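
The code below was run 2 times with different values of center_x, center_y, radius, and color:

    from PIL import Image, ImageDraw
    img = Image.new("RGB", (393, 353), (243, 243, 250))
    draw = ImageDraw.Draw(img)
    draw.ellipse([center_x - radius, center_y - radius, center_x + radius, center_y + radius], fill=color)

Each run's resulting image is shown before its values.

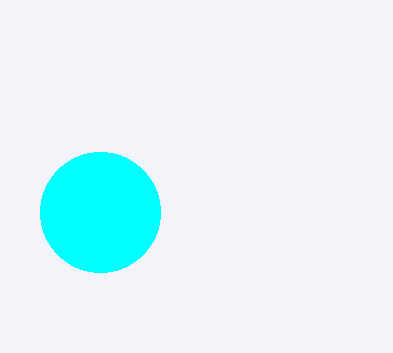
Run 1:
center_x = 100
center_y = 212
radius = 60
color = 'cyan'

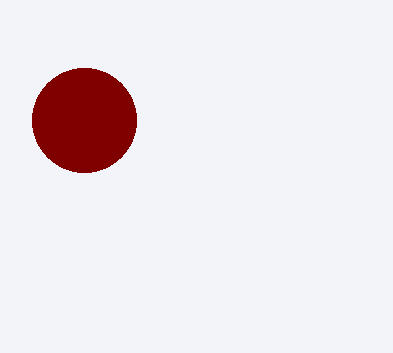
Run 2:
center_x = 84, center_y = 120, radius = 52, color = 'maroon'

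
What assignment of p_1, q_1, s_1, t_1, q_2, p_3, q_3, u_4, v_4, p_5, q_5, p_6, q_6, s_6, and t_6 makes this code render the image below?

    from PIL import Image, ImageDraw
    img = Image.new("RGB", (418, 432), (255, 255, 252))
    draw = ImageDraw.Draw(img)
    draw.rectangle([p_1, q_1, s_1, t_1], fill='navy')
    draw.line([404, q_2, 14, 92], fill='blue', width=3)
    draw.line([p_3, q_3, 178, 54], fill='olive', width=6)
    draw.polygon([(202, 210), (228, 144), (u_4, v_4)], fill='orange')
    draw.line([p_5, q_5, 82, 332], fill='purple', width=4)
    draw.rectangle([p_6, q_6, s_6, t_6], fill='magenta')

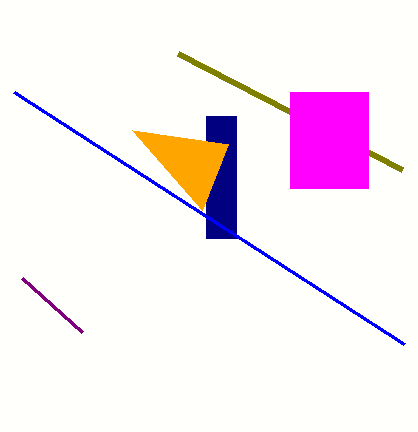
p_1 = 206
q_1 = 116
s_1 = 236
t_1 = 238
q_2 = 344
p_3 = 402
q_3 = 170
u_4 = 132
v_4 = 130
p_5 = 22
q_5 = 278
p_6 = 290
q_6 = 92
s_6 = 368
t_6 = 188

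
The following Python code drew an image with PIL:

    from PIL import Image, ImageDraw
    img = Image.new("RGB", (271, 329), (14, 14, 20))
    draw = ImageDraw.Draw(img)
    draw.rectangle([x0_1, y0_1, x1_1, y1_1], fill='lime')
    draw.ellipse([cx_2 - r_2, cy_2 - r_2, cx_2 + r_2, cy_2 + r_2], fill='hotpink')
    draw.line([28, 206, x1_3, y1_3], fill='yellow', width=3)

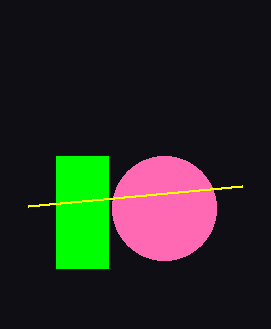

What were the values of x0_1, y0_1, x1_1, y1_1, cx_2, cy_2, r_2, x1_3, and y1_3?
x0_1 = 56; y0_1 = 156; x1_1 = 108; y1_1 = 268; cx_2 = 164; cy_2 = 208; r_2 = 52; x1_3 = 242; y1_3 = 186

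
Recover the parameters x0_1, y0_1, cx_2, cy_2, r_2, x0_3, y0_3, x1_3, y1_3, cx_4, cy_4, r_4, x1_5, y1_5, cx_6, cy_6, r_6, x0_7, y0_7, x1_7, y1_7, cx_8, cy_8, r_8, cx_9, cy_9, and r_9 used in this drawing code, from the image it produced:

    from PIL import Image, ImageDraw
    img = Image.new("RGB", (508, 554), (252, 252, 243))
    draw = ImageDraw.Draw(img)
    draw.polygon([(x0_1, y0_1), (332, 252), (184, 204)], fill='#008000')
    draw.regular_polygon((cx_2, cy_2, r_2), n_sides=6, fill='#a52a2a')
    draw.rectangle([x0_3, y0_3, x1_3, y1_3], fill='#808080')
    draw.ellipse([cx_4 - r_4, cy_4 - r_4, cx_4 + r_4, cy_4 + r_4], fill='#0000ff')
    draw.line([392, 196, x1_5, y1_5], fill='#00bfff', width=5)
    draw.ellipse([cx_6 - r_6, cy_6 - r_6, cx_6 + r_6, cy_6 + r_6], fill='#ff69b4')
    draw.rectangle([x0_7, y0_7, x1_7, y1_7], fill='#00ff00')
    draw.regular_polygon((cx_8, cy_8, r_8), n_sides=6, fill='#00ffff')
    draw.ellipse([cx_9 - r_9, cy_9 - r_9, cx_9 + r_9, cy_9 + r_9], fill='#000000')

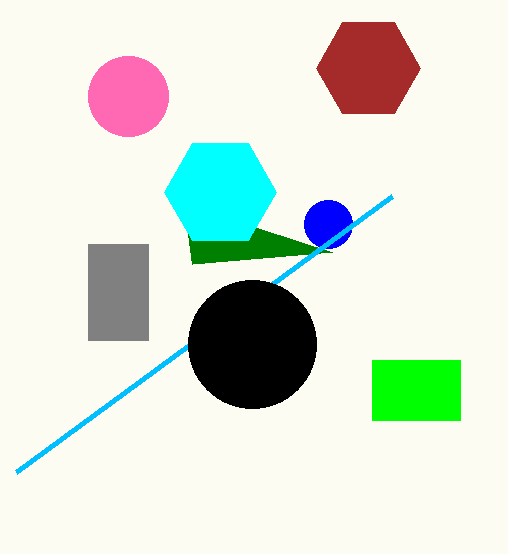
x0_1 = 192, y0_1 = 264, cx_2 = 368, cy_2 = 68, r_2 = 52, x0_3 = 88, y0_3 = 244, x1_3 = 148, y1_3 = 340, cx_4 = 328, cy_4 = 224, r_4 = 24, x1_5 = 16, y1_5 = 472, cx_6 = 128, cy_6 = 96, r_6 = 40, x0_7 = 372, y0_7 = 360, x1_7 = 460, y1_7 = 420, cx_8 = 220, cy_8 = 192, r_8 = 56, cx_9 = 252, cy_9 = 344, r_9 = 64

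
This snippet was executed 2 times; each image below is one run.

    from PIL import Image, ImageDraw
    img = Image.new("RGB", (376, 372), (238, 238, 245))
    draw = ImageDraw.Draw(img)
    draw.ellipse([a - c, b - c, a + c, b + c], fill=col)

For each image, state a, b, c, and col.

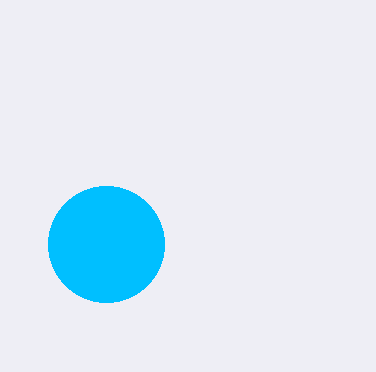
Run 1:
a = 106
b = 244
c = 58
col = 'deepskyblue'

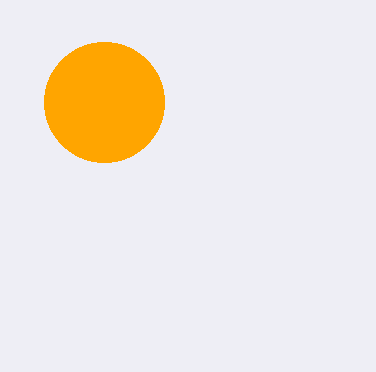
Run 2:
a = 104; b = 102; c = 60; col = 'orange'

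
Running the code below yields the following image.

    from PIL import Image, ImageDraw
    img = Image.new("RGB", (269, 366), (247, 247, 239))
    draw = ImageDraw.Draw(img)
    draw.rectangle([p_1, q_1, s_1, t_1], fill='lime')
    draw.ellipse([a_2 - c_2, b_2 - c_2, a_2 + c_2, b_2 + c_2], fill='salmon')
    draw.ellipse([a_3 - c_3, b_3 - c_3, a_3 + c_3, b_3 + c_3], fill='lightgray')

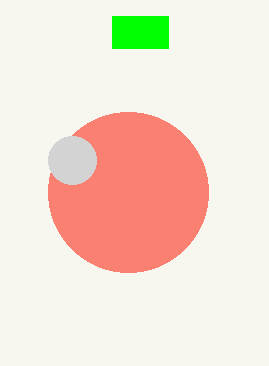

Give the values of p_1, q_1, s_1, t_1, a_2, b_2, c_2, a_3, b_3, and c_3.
p_1 = 112, q_1 = 16, s_1 = 168, t_1 = 48, a_2 = 128, b_2 = 192, c_2 = 80, a_3 = 72, b_3 = 160, c_3 = 24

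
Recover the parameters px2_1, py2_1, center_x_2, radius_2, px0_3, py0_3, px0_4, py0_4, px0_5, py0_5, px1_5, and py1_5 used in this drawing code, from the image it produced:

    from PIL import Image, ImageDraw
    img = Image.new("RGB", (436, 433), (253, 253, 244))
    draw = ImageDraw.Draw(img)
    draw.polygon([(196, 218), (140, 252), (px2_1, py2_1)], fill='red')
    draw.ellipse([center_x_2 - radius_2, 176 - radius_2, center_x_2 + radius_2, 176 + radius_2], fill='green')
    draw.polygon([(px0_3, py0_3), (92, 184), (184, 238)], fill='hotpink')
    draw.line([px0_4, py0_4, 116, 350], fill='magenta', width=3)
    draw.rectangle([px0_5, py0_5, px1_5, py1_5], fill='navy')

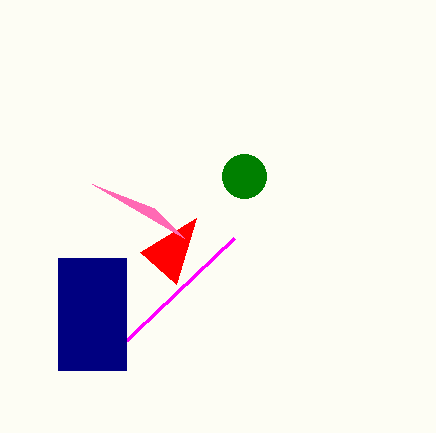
px2_1 = 176; py2_1 = 284; center_x_2 = 244; radius_2 = 22; px0_3 = 154; py0_3 = 208; px0_4 = 234; py0_4 = 238; px0_5 = 58; py0_5 = 258; px1_5 = 126; py1_5 = 370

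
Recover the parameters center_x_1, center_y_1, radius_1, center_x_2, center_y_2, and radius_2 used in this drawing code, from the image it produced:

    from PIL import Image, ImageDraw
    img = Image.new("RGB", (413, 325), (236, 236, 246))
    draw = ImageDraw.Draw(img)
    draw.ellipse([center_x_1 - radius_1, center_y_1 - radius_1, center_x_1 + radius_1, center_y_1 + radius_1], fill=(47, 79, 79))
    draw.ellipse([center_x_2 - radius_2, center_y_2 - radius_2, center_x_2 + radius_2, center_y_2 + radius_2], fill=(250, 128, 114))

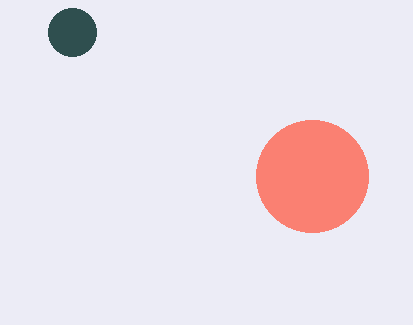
center_x_1 = 72
center_y_1 = 32
radius_1 = 24
center_x_2 = 312
center_y_2 = 176
radius_2 = 56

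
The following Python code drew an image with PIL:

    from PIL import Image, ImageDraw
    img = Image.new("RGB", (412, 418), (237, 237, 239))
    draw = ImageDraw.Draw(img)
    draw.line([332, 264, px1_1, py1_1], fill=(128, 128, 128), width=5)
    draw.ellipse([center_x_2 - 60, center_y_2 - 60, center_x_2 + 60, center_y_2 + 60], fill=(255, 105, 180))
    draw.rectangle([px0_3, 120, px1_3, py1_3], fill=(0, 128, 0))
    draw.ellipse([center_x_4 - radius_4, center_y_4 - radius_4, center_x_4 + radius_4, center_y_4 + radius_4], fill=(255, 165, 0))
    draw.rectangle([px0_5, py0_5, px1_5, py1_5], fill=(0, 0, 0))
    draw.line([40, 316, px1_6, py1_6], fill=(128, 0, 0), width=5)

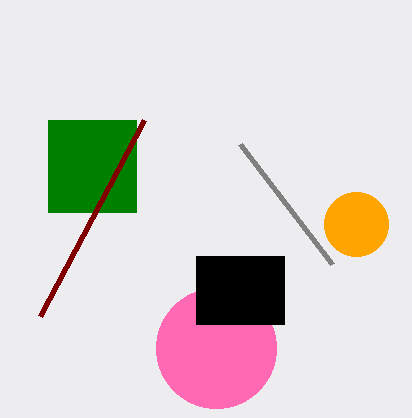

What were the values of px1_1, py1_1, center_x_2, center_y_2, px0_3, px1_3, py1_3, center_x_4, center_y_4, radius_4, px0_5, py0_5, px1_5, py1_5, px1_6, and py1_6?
px1_1 = 240, py1_1 = 144, center_x_2 = 216, center_y_2 = 348, px0_3 = 48, px1_3 = 136, py1_3 = 212, center_x_4 = 356, center_y_4 = 224, radius_4 = 32, px0_5 = 196, py0_5 = 256, px1_5 = 284, py1_5 = 324, px1_6 = 144, py1_6 = 120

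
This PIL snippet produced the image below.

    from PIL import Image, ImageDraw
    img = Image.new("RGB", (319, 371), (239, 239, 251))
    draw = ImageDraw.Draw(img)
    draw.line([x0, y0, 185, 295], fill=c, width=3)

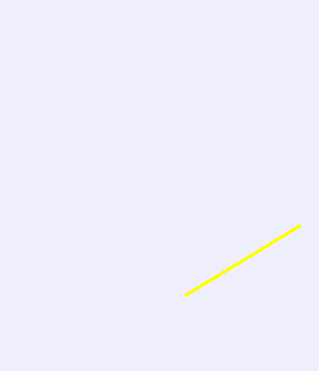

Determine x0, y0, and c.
x0 = 300; y0 = 225; c = 'yellow'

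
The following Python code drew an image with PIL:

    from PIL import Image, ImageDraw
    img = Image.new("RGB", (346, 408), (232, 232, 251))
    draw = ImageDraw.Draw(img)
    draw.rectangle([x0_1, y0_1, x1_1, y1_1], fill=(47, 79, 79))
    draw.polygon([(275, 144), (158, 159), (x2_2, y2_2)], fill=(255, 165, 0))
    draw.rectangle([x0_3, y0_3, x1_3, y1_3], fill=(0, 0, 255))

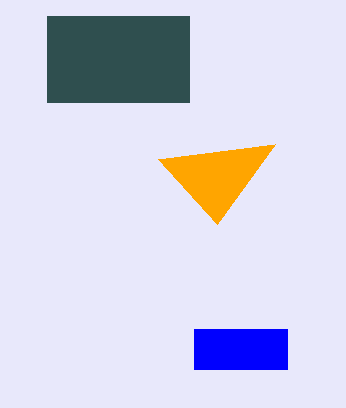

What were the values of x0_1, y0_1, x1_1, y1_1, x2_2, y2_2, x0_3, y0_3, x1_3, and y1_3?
x0_1 = 47, y0_1 = 16, x1_1 = 189, y1_1 = 102, x2_2 = 217, y2_2 = 224, x0_3 = 194, y0_3 = 329, x1_3 = 287, y1_3 = 369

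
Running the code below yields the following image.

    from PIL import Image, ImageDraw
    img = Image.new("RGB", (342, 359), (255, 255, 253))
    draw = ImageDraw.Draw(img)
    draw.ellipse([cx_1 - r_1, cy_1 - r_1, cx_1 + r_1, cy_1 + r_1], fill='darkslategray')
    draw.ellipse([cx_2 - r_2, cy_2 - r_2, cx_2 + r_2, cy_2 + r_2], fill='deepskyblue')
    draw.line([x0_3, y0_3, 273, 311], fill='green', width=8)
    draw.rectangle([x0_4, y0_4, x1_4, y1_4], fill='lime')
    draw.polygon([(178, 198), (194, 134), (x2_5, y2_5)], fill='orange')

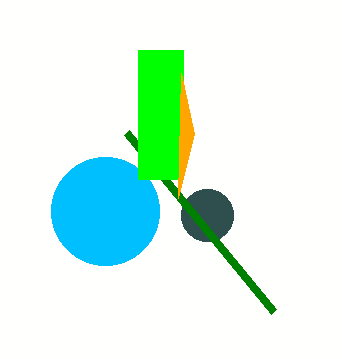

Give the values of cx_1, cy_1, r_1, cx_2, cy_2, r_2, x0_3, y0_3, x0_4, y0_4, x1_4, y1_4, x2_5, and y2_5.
cx_1 = 207, cy_1 = 215, r_1 = 26, cx_2 = 105, cy_2 = 211, r_2 = 54, x0_3 = 126, y0_3 = 132, x0_4 = 138, y0_4 = 50, x1_4 = 183, y1_4 = 179, x2_5 = 181, y2_5 = 73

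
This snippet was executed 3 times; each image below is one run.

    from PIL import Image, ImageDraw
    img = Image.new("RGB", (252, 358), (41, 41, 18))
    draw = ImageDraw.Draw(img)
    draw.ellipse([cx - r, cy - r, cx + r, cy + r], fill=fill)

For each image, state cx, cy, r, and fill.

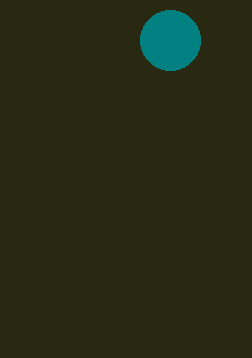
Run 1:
cx = 170; cy = 40; r = 30; fill = 'teal'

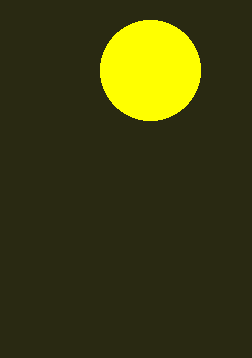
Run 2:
cx = 150; cy = 70; r = 50; fill = 'yellow'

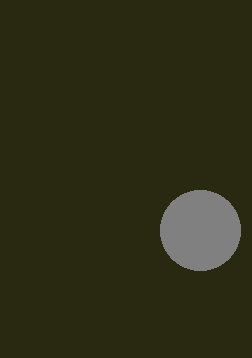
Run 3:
cx = 200
cy = 230
r = 40
fill = 'gray'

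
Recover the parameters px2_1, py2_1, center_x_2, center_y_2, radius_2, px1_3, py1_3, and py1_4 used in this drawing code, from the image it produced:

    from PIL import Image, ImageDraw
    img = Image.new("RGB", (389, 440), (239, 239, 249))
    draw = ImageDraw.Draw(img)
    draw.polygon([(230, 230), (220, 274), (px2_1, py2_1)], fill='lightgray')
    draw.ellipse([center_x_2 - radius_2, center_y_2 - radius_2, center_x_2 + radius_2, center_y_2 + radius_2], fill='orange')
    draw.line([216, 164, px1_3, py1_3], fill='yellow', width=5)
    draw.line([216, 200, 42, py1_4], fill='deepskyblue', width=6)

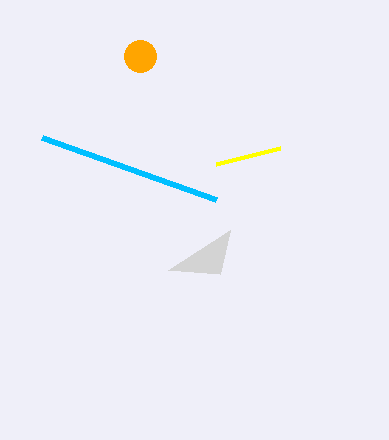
px2_1 = 168; py2_1 = 270; center_x_2 = 140; center_y_2 = 56; radius_2 = 16; px1_3 = 280; py1_3 = 148; py1_4 = 138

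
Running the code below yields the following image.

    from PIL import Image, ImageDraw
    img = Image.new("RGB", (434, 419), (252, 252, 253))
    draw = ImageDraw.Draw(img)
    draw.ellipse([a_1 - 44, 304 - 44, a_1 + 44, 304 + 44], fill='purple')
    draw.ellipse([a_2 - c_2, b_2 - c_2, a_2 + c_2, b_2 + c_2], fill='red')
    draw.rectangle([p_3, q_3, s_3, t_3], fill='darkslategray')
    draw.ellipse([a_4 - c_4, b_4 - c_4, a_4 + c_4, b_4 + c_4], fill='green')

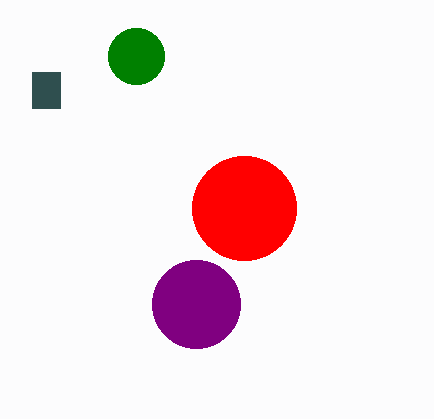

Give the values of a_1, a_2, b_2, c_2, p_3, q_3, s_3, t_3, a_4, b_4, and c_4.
a_1 = 196, a_2 = 244, b_2 = 208, c_2 = 52, p_3 = 32, q_3 = 72, s_3 = 60, t_3 = 108, a_4 = 136, b_4 = 56, c_4 = 28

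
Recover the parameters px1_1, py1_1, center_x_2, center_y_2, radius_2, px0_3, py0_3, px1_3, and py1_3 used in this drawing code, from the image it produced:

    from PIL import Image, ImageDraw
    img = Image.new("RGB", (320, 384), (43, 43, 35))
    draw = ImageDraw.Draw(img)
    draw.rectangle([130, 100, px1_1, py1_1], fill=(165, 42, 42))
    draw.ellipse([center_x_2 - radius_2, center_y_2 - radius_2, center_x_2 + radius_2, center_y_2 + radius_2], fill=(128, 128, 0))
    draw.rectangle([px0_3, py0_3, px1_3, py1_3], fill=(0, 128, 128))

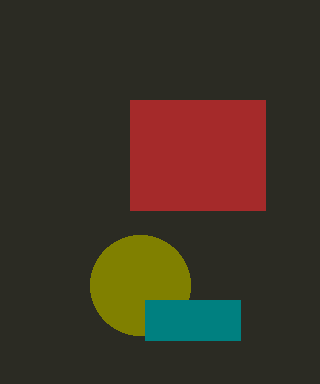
px1_1 = 265, py1_1 = 210, center_x_2 = 140, center_y_2 = 285, radius_2 = 50, px0_3 = 145, py0_3 = 300, px1_3 = 240, py1_3 = 340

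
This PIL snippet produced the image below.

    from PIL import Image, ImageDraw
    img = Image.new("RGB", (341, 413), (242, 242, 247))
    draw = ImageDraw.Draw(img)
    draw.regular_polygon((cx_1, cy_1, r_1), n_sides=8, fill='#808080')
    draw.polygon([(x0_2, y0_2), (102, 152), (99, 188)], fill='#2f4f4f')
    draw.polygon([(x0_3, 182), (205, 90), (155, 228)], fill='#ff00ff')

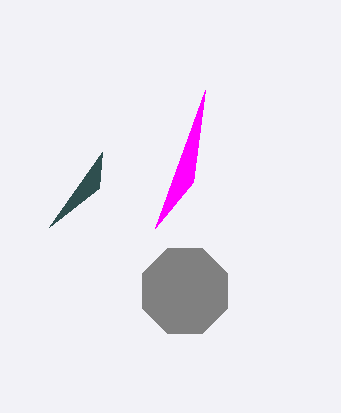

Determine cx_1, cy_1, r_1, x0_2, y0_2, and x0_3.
cx_1 = 185; cy_1 = 291; r_1 = 46; x0_2 = 49; y0_2 = 227; x0_3 = 193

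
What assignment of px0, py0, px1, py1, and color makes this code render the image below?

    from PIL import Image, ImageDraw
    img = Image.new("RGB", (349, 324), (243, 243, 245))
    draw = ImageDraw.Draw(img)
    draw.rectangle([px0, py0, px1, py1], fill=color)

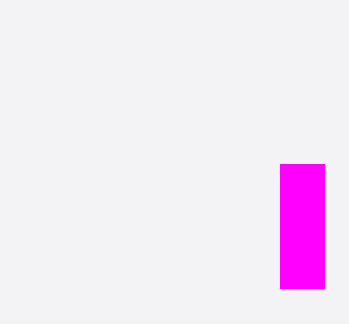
px0 = 280; py0 = 164; px1 = 324; py1 = 288; color = 'magenta'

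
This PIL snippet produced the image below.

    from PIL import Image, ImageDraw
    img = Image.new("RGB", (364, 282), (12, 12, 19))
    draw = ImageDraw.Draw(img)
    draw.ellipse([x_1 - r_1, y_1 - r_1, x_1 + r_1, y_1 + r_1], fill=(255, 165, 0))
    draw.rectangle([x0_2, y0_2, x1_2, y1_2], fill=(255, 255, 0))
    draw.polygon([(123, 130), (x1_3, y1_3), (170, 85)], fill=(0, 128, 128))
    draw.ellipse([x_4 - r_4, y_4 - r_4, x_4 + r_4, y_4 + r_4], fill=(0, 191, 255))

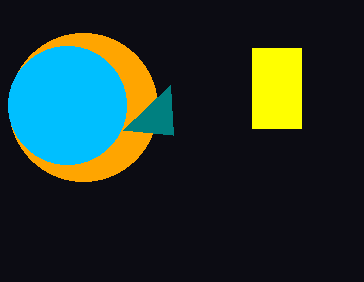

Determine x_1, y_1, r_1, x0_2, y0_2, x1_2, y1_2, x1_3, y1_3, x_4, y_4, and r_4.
x_1 = 83; y_1 = 107; r_1 = 74; x0_2 = 252; y0_2 = 48; x1_2 = 301; y1_2 = 128; x1_3 = 173; y1_3 = 135; x_4 = 67; y_4 = 105; r_4 = 59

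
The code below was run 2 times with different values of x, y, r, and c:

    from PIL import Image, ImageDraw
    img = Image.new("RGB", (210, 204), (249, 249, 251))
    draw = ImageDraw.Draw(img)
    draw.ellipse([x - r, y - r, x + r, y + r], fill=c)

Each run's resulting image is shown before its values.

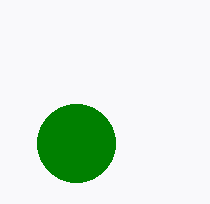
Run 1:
x = 76; y = 143; r = 39; c = 'green'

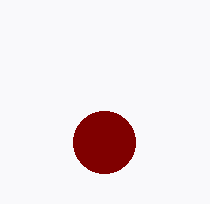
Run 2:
x = 104, y = 142, r = 31, c = 'maroon'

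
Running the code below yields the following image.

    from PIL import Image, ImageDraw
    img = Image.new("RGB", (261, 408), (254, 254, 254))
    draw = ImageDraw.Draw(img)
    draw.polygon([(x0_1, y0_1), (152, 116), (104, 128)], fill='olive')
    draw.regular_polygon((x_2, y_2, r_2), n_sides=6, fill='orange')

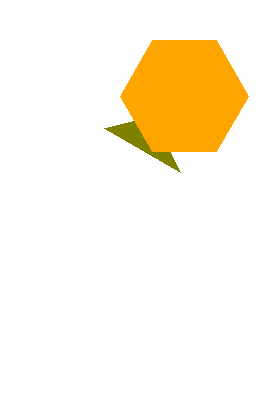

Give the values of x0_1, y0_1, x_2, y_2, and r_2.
x0_1 = 180
y0_1 = 172
x_2 = 184
y_2 = 96
r_2 = 64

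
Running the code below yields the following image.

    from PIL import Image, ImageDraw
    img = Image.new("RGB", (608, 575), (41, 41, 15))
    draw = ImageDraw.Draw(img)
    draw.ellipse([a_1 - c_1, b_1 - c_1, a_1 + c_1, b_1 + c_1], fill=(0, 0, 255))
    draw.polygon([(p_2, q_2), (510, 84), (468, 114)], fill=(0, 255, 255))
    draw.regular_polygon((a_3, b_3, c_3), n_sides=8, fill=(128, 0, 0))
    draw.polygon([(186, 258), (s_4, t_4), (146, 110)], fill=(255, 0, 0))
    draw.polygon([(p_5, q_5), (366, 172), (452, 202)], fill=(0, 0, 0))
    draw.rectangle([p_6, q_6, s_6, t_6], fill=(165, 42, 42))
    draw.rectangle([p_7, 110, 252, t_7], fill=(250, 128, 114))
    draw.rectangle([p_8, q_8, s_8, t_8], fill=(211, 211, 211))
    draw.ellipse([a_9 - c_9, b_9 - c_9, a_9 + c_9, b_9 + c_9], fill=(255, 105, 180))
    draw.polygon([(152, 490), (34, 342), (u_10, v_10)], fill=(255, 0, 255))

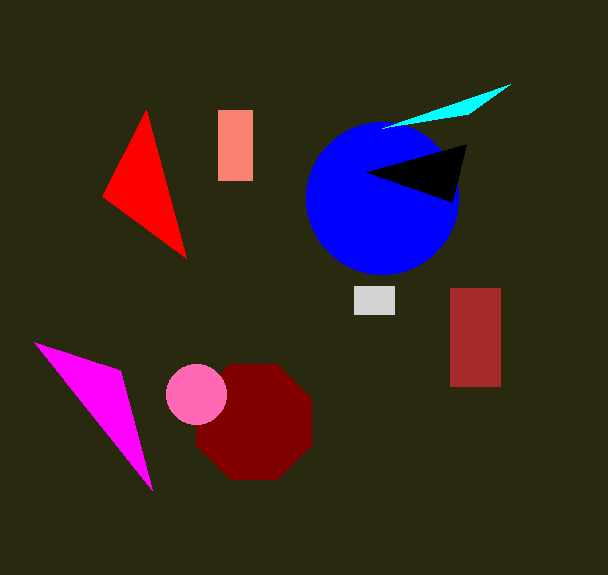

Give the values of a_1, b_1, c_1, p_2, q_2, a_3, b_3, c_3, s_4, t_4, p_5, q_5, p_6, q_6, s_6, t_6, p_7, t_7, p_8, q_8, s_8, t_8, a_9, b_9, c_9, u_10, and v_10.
a_1 = 382
b_1 = 198
c_1 = 76
p_2 = 382
q_2 = 128
a_3 = 254
b_3 = 422
c_3 = 62
s_4 = 102
t_4 = 196
p_5 = 466
q_5 = 144
p_6 = 450
q_6 = 288
s_6 = 500
t_6 = 386
p_7 = 218
t_7 = 180
p_8 = 354
q_8 = 286
s_8 = 394
t_8 = 314
a_9 = 196
b_9 = 394
c_9 = 30
u_10 = 120
v_10 = 370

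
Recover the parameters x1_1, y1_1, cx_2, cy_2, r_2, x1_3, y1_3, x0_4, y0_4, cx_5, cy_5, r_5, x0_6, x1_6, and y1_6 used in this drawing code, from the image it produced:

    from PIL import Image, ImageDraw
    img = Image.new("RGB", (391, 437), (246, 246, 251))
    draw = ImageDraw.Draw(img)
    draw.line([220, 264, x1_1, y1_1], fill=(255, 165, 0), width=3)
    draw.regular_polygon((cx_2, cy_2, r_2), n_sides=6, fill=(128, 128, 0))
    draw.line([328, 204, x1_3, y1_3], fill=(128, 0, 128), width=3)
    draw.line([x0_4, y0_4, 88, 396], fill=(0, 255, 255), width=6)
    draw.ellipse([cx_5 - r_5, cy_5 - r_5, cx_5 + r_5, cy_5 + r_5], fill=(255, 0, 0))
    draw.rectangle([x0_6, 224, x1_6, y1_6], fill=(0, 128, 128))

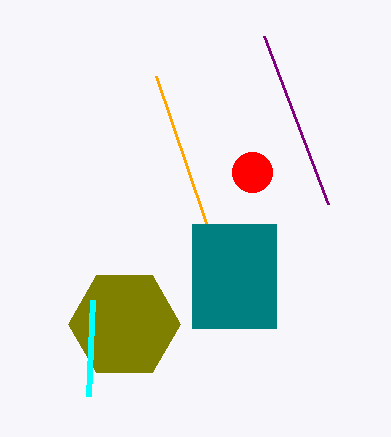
x1_1 = 156
y1_1 = 76
cx_2 = 124
cy_2 = 324
r_2 = 56
x1_3 = 264
y1_3 = 36
x0_4 = 92
y0_4 = 300
cx_5 = 252
cy_5 = 172
r_5 = 20
x0_6 = 192
x1_6 = 276
y1_6 = 328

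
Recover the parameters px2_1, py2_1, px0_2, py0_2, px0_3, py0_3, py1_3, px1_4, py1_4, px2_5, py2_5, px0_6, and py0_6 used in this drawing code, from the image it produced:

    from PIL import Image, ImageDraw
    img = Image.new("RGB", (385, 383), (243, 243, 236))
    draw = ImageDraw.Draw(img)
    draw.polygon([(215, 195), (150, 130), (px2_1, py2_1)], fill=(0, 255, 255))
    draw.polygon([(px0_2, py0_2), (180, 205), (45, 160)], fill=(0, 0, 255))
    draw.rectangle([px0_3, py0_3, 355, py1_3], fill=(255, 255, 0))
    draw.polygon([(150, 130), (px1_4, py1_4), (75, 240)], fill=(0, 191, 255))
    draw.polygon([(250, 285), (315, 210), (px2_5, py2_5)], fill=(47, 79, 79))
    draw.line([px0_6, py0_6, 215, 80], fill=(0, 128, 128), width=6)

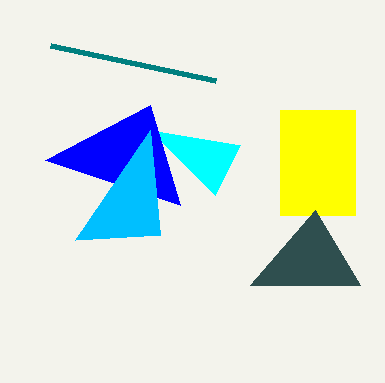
px2_1 = 240, py2_1 = 145, px0_2 = 150, py0_2 = 105, px0_3 = 280, py0_3 = 110, py1_3 = 215, px1_4 = 160, py1_4 = 235, px2_5 = 360, py2_5 = 285, px0_6 = 50, py0_6 = 45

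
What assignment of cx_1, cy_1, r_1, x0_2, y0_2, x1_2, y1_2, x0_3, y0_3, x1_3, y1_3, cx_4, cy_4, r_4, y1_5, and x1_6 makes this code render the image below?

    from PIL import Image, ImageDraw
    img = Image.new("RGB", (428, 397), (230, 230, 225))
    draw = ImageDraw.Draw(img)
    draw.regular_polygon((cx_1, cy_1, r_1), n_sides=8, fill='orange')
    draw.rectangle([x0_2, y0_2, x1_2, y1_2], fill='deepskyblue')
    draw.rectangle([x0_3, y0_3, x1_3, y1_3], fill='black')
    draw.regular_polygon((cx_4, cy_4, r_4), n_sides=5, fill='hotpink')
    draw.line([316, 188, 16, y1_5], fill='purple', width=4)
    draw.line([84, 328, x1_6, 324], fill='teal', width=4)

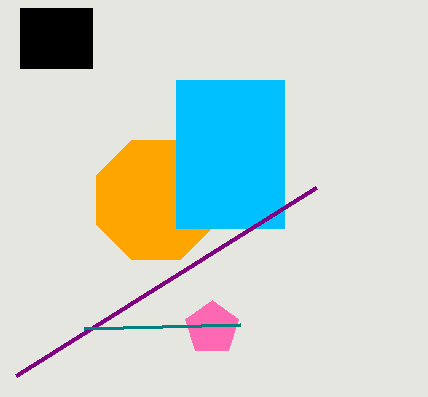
cx_1 = 156
cy_1 = 200
r_1 = 64
x0_2 = 176
y0_2 = 80
x1_2 = 284
y1_2 = 228
x0_3 = 20
y0_3 = 8
x1_3 = 92
y1_3 = 68
cx_4 = 212
cy_4 = 328
r_4 = 28
y1_5 = 376
x1_6 = 240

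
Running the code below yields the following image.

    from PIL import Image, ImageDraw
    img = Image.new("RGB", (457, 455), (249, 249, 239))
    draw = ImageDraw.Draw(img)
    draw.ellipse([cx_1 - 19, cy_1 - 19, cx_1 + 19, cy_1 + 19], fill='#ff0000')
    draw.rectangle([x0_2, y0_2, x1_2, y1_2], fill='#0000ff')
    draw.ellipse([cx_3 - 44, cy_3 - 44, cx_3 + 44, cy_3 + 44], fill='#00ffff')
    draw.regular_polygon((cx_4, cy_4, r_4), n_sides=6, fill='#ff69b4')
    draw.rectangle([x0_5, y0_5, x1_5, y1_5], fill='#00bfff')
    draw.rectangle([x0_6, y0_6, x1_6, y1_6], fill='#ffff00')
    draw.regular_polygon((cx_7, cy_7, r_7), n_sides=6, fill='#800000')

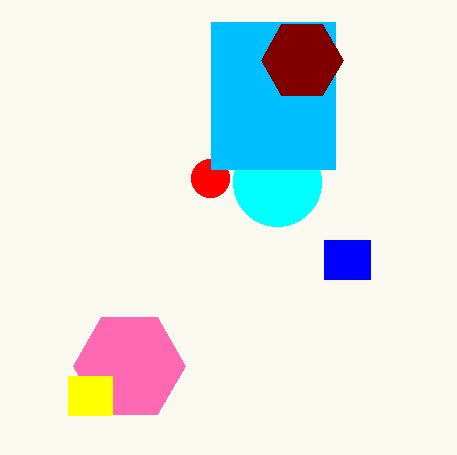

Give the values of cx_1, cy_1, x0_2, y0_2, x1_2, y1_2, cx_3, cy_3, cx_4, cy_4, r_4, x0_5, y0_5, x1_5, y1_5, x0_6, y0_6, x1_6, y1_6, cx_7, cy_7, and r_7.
cx_1 = 210; cy_1 = 178; x0_2 = 324; y0_2 = 240; x1_2 = 370; y1_2 = 279; cx_3 = 277; cy_3 = 182; cx_4 = 129; cy_4 = 366; r_4 = 56; x0_5 = 211; y0_5 = 22; x1_5 = 335; y1_5 = 169; x0_6 = 68; y0_6 = 376; x1_6 = 112; y1_6 = 415; cx_7 = 302; cy_7 = 60; r_7 = 41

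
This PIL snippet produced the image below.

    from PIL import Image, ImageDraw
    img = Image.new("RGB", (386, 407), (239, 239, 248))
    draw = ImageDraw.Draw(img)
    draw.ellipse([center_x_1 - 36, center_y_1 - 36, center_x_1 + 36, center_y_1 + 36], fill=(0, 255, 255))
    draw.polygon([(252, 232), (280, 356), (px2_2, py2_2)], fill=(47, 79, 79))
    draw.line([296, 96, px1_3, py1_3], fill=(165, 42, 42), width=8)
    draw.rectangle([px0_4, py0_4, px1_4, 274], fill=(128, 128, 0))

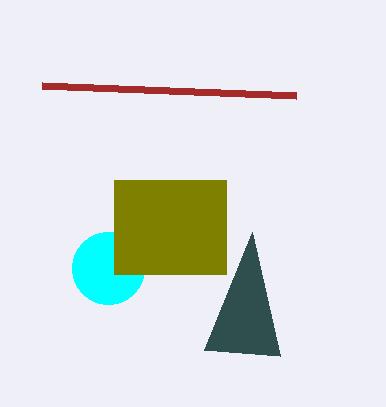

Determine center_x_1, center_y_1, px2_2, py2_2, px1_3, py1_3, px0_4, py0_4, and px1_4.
center_x_1 = 108
center_y_1 = 268
px2_2 = 204
py2_2 = 350
px1_3 = 42
py1_3 = 86
px0_4 = 114
py0_4 = 180
px1_4 = 226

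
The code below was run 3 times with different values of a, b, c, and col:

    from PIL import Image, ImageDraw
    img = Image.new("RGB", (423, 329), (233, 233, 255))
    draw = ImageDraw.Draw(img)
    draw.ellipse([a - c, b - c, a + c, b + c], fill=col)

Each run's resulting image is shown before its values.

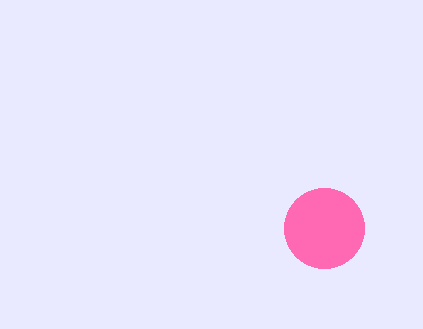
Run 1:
a = 324, b = 228, c = 40, col = 'hotpink'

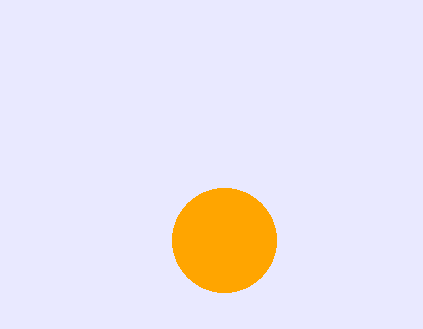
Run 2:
a = 224
b = 240
c = 52
col = 'orange'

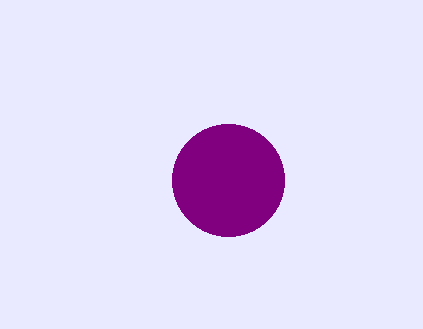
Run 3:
a = 228, b = 180, c = 56, col = 'purple'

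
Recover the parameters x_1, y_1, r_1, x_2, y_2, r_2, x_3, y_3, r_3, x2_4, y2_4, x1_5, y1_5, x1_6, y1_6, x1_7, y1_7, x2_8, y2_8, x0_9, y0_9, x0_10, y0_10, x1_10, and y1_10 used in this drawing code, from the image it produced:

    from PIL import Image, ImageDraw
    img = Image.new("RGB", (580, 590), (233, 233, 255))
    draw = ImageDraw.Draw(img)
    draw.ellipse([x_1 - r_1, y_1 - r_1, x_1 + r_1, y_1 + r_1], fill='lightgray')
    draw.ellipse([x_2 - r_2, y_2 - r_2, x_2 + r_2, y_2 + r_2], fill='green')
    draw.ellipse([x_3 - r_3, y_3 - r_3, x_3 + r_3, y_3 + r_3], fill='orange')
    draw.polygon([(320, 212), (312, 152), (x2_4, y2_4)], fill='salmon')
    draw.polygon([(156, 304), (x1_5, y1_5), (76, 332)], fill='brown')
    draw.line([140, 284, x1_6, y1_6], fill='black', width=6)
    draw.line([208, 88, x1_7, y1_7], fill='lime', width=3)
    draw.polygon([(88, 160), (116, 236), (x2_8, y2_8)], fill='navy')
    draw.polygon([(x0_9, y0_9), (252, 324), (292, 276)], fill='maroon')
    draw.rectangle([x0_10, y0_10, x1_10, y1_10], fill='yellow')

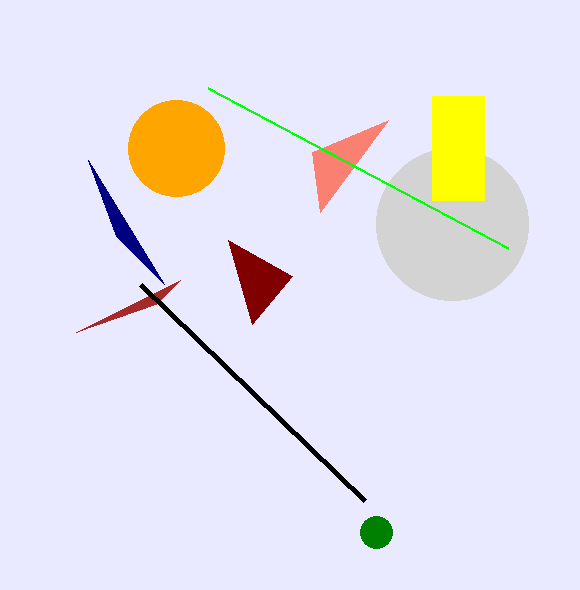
x_1 = 452
y_1 = 224
r_1 = 76
x_2 = 376
y_2 = 532
r_2 = 16
x_3 = 176
y_3 = 148
r_3 = 48
x2_4 = 388
y2_4 = 120
x1_5 = 180
y1_5 = 280
x1_6 = 364
y1_6 = 500
x1_7 = 508
y1_7 = 248
x2_8 = 164
y2_8 = 284
x0_9 = 228
y0_9 = 240
x0_10 = 432
y0_10 = 96
x1_10 = 484
y1_10 = 200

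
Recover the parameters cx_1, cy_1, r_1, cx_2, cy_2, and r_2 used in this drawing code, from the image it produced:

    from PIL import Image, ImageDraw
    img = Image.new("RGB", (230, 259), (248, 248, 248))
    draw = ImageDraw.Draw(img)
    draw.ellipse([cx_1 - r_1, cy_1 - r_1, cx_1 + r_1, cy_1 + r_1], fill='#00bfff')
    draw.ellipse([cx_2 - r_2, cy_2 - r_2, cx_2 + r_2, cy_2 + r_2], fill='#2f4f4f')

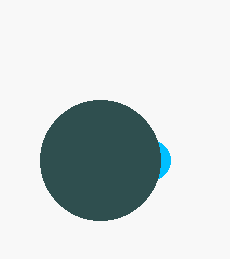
cx_1 = 150; cy_1 = 160; r_1 = 20; cx_2 = 100; cy_2 = 160; r_2 = 60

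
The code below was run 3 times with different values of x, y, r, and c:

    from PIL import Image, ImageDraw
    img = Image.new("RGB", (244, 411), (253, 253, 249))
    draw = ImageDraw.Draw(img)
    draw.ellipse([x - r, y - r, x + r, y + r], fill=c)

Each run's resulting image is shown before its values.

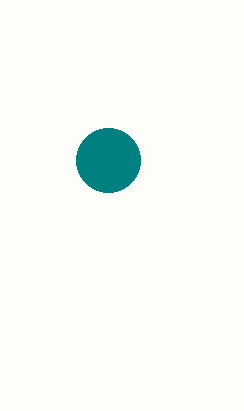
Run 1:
x = 108
y = 160
r = 32
c = 'teal'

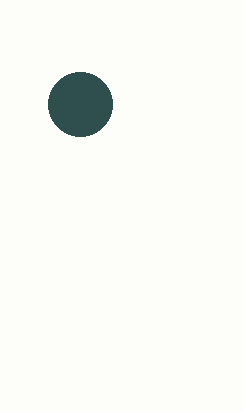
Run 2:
x = 80, y = 104, r = 32, c = 'darkslategray'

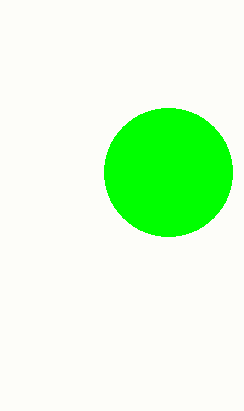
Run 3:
x = 168, y = 172, r = 64, c = 'lime'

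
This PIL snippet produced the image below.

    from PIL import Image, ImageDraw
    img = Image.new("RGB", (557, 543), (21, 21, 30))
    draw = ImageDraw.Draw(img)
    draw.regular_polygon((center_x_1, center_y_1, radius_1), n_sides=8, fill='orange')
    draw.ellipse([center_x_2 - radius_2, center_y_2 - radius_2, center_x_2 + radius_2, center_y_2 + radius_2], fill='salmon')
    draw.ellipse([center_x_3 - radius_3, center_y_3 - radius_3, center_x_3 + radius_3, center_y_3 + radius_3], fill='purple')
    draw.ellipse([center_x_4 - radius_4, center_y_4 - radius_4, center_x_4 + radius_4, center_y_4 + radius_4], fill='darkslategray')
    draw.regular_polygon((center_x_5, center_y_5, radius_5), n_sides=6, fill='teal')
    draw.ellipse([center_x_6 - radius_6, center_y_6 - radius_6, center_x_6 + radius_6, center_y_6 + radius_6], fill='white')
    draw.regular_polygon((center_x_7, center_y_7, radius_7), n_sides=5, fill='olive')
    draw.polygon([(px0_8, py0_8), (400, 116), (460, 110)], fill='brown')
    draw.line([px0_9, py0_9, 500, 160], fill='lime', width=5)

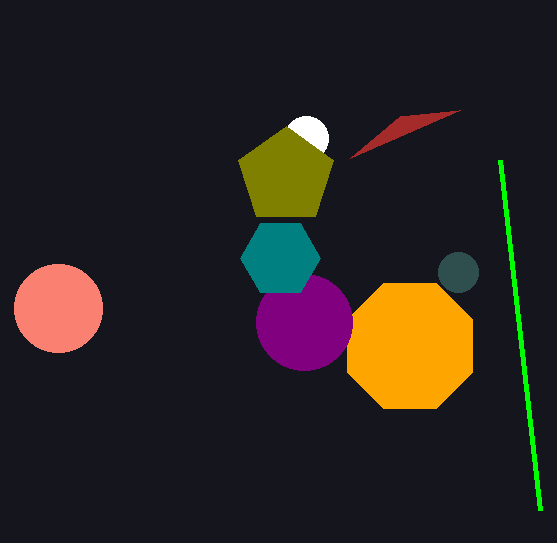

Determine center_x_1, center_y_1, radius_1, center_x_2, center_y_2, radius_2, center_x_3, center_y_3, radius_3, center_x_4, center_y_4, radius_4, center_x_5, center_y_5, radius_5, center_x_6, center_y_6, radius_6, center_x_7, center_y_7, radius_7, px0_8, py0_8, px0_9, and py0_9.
center_x_1 = 410, center_y_1 = 346, radius_1 = 68, center_x_2 = 58, center_y_2 = 308, radius_2 = 44, center_x_3 = 304, center_y_3 = 322, radius_3 = 48, center_x_4 = 458, center_y_4 = 272, radius_4 = 20, center_x_5 = 280, center_y_5 = 258, radius_5 = 40, center_x_6 = 306, center_y_6 = 138, radius_6 = 22, center_x_7 = 286, center_y_7 = 176, radius_7 = 50, px0_8 = 350, py0_8 = 158, px0_9 = 540, py0_9 = 510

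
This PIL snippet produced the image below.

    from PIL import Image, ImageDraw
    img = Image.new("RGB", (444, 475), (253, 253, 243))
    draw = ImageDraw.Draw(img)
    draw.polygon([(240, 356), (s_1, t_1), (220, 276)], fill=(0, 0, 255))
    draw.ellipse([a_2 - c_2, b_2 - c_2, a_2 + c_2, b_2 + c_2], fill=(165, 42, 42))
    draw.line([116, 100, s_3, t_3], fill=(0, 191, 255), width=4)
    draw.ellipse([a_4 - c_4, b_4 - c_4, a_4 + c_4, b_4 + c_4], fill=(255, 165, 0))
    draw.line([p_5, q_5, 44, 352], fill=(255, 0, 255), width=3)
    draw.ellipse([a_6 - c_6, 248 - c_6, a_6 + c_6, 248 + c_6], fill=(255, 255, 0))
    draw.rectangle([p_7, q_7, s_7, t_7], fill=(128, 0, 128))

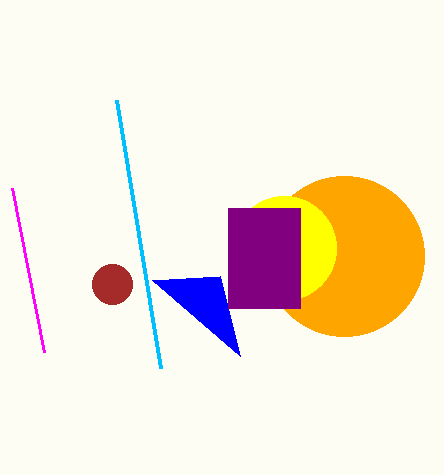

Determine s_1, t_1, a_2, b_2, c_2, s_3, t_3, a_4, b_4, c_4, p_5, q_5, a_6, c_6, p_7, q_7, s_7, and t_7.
s_1 = 152, t_1 = 280, a_2 = 112, b_2 = 284, c_2 = 20, s_3 = 160, t_3 = 368, a_4 = 344, b_4 = 256, c_4 = 80, p_5 = 12, q_5 = 188, a_6 = 284, c_6 = 52, p_7 = 228, q_7 = 208, s_7 = 300, t_7 = 308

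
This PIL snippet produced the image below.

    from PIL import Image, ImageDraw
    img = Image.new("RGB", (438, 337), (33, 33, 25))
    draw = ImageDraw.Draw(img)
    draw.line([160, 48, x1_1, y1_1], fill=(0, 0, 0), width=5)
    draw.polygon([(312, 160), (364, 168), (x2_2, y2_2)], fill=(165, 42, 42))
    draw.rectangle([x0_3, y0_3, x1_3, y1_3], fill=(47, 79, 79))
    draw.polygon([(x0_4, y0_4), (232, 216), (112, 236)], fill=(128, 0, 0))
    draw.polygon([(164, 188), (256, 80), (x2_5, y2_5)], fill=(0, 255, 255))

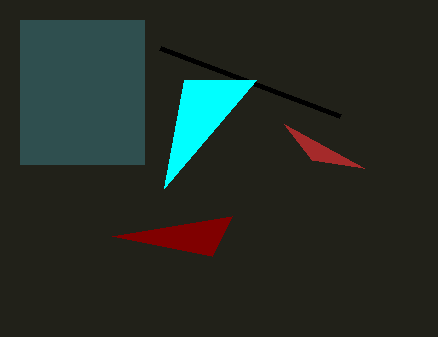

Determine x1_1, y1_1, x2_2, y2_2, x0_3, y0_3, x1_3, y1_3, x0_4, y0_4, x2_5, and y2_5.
x1_1 = 340; y1_1 = 116; x2_2 = 284; y2_2 = 124; x0_3 = 20; y0_3 = 20; x1_3 = 144; y1_3 = 164; x0_4 = 212; y0_4 = 256; x2_5 = 184; y2_5 = 80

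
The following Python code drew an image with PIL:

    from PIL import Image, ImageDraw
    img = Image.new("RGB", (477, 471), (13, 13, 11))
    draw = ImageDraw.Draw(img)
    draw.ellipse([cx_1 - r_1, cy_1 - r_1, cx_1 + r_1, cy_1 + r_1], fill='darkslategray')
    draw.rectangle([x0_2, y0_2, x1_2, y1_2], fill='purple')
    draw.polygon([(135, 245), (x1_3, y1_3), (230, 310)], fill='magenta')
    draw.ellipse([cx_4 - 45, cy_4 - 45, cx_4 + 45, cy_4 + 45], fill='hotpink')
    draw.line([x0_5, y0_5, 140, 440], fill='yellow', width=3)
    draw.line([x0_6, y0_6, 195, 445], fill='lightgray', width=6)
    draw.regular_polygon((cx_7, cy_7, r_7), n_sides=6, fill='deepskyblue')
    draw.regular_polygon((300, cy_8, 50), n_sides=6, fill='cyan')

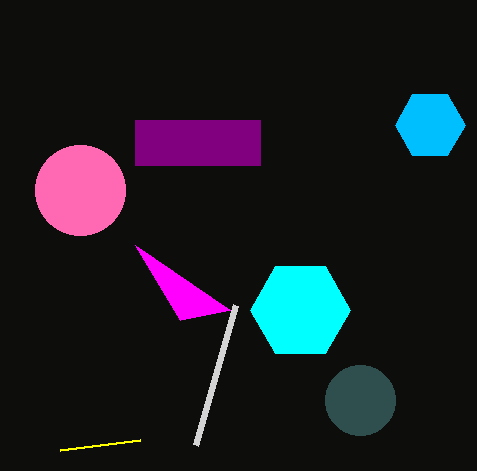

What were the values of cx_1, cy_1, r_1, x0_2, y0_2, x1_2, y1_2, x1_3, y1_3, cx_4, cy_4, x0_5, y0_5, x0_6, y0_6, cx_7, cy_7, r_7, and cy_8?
cx_1 = 360; cy_1 = 400; r_1 = 35; x0_2 = 135; y0_2 = 120; x1_2 = 260; y1_2 = 165; x1_3 = 180; y1_3 = 320; cx_4 = 80; cy_4 = 190; x0_5 = 60; y0_5 = 450; x0_6 = 235; y0_6 = 305; cx_7 = 430; cy_7 = 125; r_7 = 35; cy_8 = 310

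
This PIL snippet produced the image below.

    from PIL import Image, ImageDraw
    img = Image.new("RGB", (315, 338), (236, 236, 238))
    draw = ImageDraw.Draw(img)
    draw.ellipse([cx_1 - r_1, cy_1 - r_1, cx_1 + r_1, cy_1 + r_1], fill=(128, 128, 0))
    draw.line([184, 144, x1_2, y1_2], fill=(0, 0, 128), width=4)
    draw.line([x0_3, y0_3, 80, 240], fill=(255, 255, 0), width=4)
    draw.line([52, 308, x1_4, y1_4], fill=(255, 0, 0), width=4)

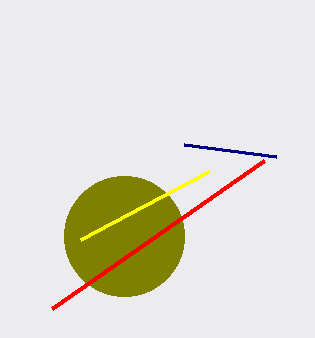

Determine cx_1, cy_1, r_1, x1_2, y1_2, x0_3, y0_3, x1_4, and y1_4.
cx_1 = 124; cy_1 = 236; r_1 = 60; x1_2 = 276; y1_2 = 156; x0_3 = 208; y0_3 = 172; x1_4 = 264; y1_4 = 160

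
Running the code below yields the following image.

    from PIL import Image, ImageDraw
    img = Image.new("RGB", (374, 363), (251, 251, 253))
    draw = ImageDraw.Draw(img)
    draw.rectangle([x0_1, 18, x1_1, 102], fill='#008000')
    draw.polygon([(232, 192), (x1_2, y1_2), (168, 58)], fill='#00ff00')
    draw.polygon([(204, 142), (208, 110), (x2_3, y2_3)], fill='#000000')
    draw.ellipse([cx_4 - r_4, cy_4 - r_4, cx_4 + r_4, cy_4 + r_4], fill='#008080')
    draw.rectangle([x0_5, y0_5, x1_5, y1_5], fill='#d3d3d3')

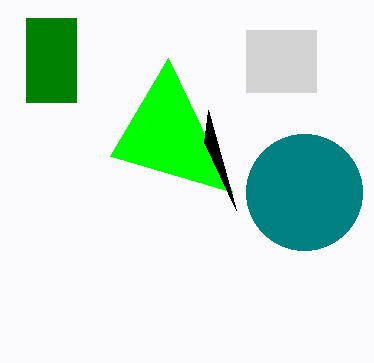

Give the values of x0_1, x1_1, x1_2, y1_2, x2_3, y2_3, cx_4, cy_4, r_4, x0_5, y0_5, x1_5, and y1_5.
x0_1 = 26
x1_1 = 76
x1_2 = 110
y1_2 = 156
x2_3 = 236
y2_3 = 210
cx_4 = 304
cy_4 = 192
r_4 = 58
x0_5 = 246
y0_5 = 30
x1_5 = 316
y1_5 = 92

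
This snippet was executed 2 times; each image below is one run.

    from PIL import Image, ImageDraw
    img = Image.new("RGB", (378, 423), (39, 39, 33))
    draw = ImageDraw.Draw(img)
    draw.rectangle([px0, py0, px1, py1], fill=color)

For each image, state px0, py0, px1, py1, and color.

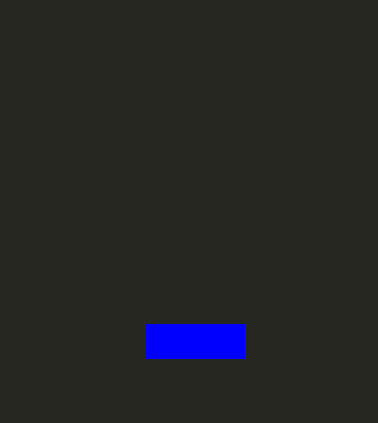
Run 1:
px0 = 146; py0 = 324; px1 = 244; py1 = 358; color = 'blue'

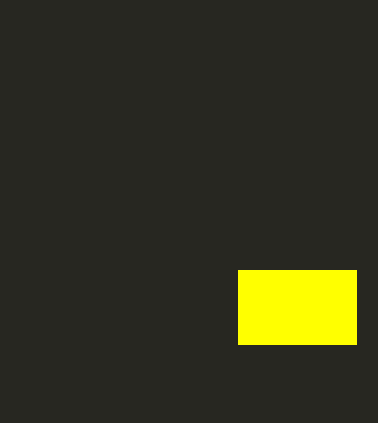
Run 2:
px0 = 238, py0 = 270, px1 = 356, py1 = 344, color = 'yellow'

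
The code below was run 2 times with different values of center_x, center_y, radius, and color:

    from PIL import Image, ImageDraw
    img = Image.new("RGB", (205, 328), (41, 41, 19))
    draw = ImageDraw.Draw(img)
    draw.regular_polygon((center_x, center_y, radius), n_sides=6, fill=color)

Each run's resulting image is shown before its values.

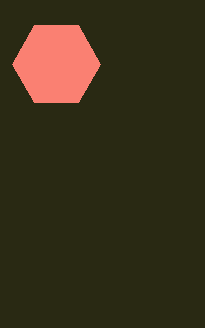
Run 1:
center_x = 56; center_y = 64; radius = 44; color = 'salmon'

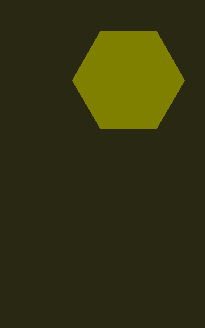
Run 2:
center_x = 128
center_y = 80
radius = 56
color = 'olive'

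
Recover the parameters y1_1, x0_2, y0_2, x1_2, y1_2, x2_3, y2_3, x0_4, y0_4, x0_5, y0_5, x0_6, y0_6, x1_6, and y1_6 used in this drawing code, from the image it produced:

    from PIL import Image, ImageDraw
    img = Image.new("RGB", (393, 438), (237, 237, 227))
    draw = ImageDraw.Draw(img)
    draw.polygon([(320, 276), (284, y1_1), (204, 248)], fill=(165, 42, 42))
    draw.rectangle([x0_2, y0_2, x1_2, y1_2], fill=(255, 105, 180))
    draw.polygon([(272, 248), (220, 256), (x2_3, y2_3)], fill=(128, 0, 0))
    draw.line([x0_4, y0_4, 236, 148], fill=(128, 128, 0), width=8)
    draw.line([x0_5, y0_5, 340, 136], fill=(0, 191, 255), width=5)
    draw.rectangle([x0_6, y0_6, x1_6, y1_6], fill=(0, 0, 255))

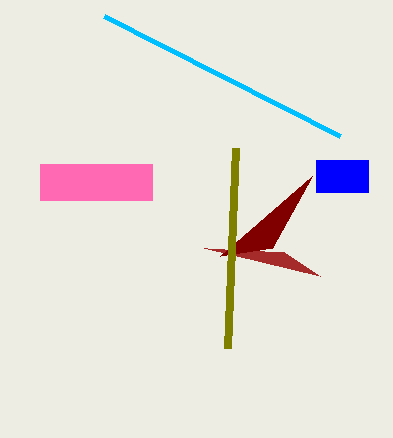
y1_1 = 252, x0_2 = 40, y0_2 = 164, x1_2 = 152, y1_2 = 200, x2_3 = 312, y2_3 = 176, x0_4 = 228, y0_4 = 348, x0_5 = 104, y0_5 = 16, x0_6 = 316, y0_6 = 160, x1_6 = 368, y1_6 = 192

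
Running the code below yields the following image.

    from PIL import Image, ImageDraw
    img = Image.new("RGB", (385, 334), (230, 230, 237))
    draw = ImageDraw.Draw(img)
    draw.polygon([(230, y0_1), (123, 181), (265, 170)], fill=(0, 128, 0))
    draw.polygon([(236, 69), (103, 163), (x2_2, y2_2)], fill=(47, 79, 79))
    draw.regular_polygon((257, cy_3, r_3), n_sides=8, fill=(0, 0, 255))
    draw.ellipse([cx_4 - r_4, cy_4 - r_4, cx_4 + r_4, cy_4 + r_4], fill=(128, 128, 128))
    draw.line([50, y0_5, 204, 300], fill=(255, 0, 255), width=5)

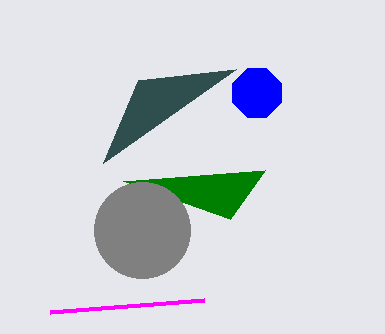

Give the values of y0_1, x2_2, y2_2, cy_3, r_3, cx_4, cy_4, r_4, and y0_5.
y0_1 = 219; x2_2 = 138; y2_2 = 80; cy_3 = 93; r_3 = 26; cx_4 = 142; cy_4 = 230; r_4 = 48; y0_5 = 312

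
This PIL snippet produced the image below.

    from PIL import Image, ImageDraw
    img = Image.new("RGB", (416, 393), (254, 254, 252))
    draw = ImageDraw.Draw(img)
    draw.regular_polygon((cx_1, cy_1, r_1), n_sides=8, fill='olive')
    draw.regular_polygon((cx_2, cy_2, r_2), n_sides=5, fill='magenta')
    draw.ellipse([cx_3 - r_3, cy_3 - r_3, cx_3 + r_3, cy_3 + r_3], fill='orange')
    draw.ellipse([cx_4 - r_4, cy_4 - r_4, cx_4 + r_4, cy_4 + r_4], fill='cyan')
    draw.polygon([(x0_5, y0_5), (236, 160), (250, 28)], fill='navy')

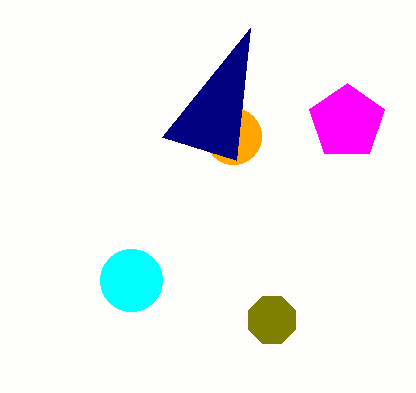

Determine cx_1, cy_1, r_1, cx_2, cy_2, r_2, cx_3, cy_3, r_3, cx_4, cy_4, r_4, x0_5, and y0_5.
cx_1 = 272
cy_1 = 320
r_1 = 25
cx_2 = 347
cy_2 = 122
r_2 = 39
cx_3 = 233
cy_3 = 136
r_3 = 28
cx_4 = 131
cy_4 = 280
r_4 = 31
x0_5 = 162
y0_5 = 137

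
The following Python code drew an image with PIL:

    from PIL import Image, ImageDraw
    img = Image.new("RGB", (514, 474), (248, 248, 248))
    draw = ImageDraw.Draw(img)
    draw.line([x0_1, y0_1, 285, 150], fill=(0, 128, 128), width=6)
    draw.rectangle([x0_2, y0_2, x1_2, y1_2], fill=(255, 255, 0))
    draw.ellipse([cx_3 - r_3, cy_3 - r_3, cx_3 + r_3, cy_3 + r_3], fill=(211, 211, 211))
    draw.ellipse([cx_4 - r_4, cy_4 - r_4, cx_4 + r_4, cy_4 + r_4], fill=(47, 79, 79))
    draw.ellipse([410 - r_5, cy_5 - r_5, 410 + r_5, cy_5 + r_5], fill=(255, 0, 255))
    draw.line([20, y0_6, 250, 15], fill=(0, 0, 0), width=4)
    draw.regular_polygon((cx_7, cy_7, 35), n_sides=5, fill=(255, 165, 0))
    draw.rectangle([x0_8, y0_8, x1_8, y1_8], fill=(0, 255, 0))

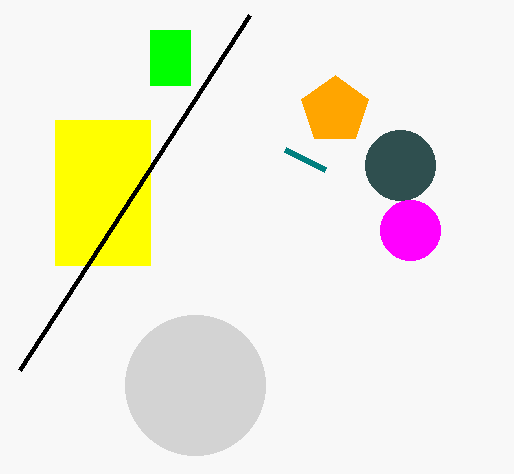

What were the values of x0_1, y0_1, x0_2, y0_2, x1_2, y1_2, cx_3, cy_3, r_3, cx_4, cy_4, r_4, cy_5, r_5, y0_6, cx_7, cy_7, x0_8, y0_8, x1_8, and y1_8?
x0_1 = 325; y0_1 = 170; x0_2 = 55; y0_2 = 120; x1_2 = 150; y1_2 = 265; cx_3 = 195; cy_3 = 385; r_3 = 70; cx_4 = 400; cy_4 = 165; r_4 = 35; cy_5 = 230; r_5 = 30; y0_6 = 370; cx_7 = 335; cy_7 = 110; x0_8 = 150; y0_8 = 30; x1_8 = 190; y1_8 = 85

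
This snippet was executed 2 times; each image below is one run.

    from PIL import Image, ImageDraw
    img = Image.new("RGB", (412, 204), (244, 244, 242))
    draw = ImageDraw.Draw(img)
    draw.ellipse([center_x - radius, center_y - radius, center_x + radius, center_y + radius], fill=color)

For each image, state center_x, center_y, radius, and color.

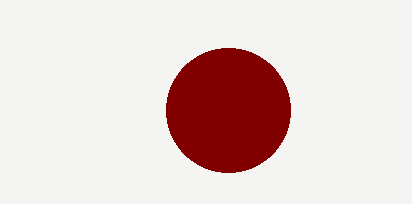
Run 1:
center_x = 228
center_y = 110
radius = 62
color = 'maroon'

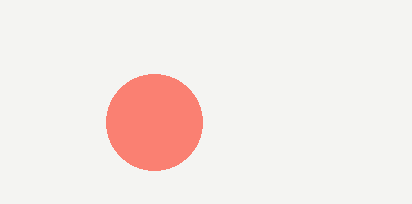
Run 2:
center_x = 154
center_y = 122
radius = 48
color = 'salmon'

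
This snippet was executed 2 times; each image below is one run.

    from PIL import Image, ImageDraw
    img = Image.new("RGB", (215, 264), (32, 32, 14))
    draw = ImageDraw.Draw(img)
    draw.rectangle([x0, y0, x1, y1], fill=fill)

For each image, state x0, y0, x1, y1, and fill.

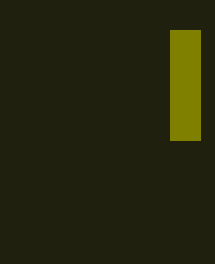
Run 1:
x0 = 170; y0 = 30; x1 = 200; y1 = 140; fill = 'olive'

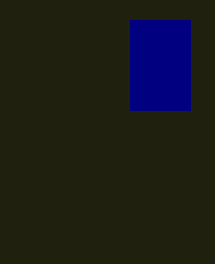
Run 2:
x0 = 130; y0 = 20; x1 = 190; y1 = 110; fill = 'navy'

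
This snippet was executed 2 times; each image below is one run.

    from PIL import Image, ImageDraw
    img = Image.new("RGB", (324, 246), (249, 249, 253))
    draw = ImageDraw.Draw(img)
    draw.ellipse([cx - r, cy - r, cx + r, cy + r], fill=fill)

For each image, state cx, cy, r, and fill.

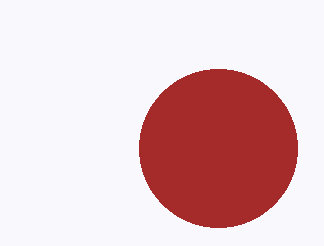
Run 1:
cx = 218; cy = 148; r = 79; fill = 'brown'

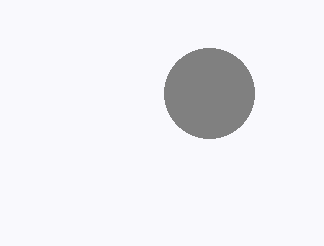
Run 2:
cx = 209
cy = 93
r = 45
fill = 'gray'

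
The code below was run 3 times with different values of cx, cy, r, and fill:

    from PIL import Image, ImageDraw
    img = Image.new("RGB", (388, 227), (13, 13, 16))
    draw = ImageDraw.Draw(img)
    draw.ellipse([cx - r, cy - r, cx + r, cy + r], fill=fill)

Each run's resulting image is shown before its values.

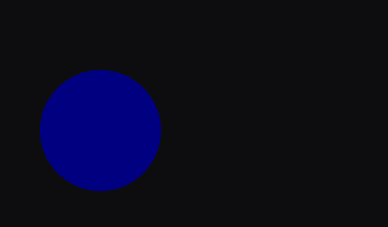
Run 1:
cx = 100, cy = 130, r = 60, fill = 'navy'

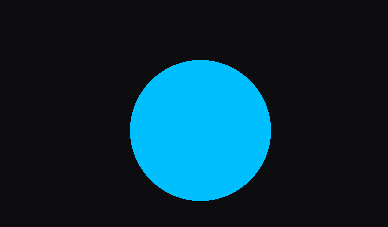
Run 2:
cx = 200
cy = 130
r = 70
fill = 'deepskyblue'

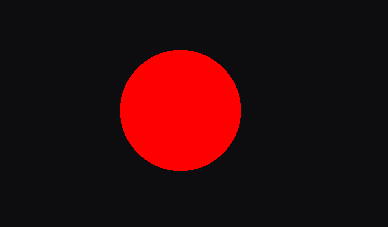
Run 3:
cx = 180
cy = 110
r = 60
fill = 'red'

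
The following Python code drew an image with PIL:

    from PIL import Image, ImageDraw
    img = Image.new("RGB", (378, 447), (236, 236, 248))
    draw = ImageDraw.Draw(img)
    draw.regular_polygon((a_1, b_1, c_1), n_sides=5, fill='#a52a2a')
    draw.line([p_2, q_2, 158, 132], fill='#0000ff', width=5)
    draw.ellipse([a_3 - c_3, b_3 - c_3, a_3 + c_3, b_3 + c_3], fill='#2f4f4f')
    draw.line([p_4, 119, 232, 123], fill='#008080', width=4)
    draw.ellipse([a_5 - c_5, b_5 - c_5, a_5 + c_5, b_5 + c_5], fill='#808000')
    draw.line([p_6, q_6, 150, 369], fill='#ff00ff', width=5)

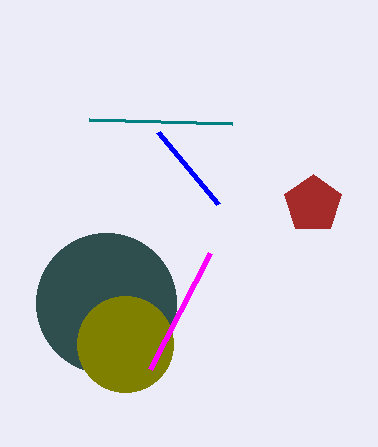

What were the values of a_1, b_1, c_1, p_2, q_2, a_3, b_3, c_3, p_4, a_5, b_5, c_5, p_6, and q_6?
a_1 = 313
b_1 = 204
c_1 = 30
p_2 = 218
q_2 = 204
a_3 = 106
b_3 = 303
c_3 = 70
p_4 = 89
a_5 = 125
b_5 = 344
c_5 = 48
p_6 = 210
q_6 = 253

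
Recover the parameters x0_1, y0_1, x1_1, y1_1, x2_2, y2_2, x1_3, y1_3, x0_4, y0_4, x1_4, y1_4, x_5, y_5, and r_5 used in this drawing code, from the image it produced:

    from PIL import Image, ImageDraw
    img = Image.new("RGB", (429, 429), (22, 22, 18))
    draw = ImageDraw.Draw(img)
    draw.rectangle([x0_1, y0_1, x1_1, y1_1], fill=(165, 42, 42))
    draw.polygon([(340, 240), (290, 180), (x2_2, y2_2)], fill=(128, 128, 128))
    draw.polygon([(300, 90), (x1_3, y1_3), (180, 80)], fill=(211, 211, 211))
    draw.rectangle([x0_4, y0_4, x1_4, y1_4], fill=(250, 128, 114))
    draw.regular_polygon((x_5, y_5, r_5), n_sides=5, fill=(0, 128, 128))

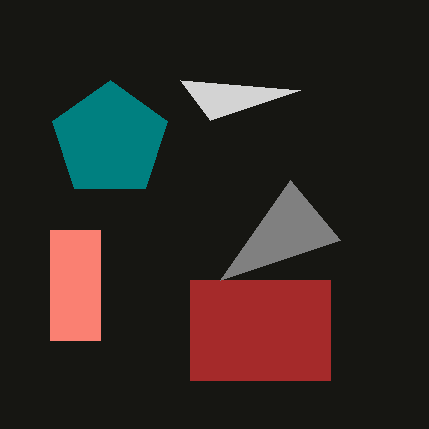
x0_1 = 190
y0_1 = 280
x1_1 = 330
y1_1 = 380
x2_2 = 220
y2_2 = 280
x1_3 = 210
y1_3 = 120
x0_4 = 50
y0_4 = 230
x1_4 = 100
y1_4 = 340
x_5 = 110
y_5 = 140
r_5 = 60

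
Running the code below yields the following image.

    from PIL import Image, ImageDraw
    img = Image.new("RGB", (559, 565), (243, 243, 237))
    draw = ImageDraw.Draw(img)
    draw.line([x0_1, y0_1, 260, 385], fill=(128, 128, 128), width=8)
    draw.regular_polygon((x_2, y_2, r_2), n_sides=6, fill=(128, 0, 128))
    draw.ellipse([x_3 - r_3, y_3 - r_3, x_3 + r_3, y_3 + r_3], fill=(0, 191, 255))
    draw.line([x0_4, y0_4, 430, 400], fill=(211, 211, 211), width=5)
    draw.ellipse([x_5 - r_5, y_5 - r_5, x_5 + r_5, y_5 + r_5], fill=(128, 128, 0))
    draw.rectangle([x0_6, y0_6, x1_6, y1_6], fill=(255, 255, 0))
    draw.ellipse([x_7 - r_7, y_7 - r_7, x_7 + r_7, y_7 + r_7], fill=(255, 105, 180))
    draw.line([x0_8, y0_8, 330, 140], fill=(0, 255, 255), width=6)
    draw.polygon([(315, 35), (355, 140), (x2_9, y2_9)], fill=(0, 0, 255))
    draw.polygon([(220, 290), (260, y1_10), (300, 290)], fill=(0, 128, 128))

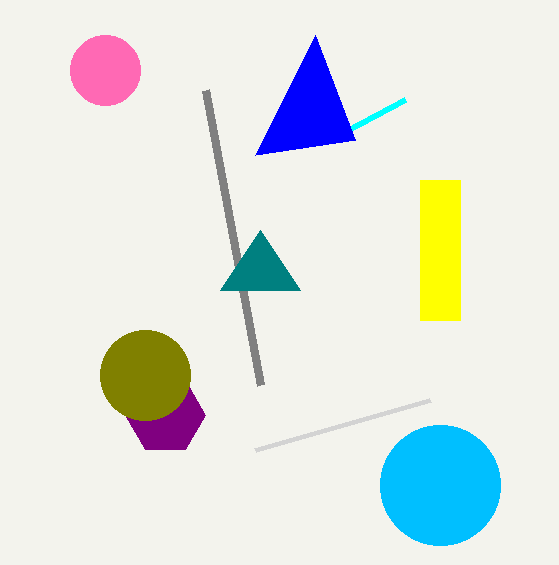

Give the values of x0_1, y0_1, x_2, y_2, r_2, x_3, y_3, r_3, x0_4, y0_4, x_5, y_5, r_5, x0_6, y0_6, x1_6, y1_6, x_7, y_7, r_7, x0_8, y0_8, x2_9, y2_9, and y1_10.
x0_1 = 205, y0_1 = 90, x_2 = 165, y_2 = 415, r_2 = 40, x_3 = 440, y_3 = 485, r_3 = 60, x0_4 = 255, y0_4 = 450, x_5 = 145, y_5 = 375, r_5 = 45, x0_6 = 420, y0_6 = 180, x1_6 = 460, y1_6 = 320, x_7 = 105, y_7 = 70, r_7 = 35, x0_8 = 405, y0_8 = 100, x2_9 = 255, y2_9 = 155, y1_10 = 230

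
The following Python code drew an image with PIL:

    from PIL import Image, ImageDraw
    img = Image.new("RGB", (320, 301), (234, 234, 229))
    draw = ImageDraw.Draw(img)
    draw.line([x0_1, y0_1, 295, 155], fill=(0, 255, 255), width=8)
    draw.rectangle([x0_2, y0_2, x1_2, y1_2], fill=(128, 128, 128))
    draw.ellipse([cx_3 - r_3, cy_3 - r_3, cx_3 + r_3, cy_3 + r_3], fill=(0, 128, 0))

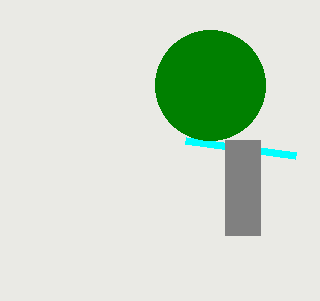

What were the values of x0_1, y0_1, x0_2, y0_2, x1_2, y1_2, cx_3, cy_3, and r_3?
x0_1 = 185
y0_1 = 140
x0_2 = 225
y0_2 = 140
x1_2 = 260
y1_2 = 235
cx_3 = 210
cy_3 = 85
r_3 = 55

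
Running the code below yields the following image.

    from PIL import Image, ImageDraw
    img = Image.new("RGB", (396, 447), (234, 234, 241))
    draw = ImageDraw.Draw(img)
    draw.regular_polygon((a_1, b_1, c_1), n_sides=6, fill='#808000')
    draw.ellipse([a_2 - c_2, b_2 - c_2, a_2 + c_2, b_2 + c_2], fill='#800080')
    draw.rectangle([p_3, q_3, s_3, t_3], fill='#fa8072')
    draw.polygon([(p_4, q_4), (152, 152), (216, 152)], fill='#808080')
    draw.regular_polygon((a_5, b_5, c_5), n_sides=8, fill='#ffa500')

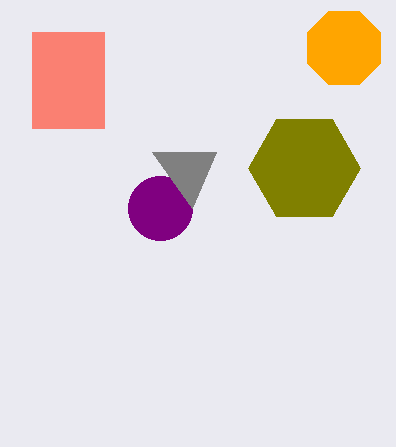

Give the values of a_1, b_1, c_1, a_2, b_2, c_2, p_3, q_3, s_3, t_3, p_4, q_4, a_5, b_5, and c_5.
a_1 = 304
b_1 = 168
c_1 = 56
a_2 = 160
b_2 = 208
c_2 = 32
p_3 = 32
q_3 = 32
s_3 = 104
t_3 = 128
p_4 = 192
q_4 = 208
a_5 = 344
b_5 = 48
c_5 = 40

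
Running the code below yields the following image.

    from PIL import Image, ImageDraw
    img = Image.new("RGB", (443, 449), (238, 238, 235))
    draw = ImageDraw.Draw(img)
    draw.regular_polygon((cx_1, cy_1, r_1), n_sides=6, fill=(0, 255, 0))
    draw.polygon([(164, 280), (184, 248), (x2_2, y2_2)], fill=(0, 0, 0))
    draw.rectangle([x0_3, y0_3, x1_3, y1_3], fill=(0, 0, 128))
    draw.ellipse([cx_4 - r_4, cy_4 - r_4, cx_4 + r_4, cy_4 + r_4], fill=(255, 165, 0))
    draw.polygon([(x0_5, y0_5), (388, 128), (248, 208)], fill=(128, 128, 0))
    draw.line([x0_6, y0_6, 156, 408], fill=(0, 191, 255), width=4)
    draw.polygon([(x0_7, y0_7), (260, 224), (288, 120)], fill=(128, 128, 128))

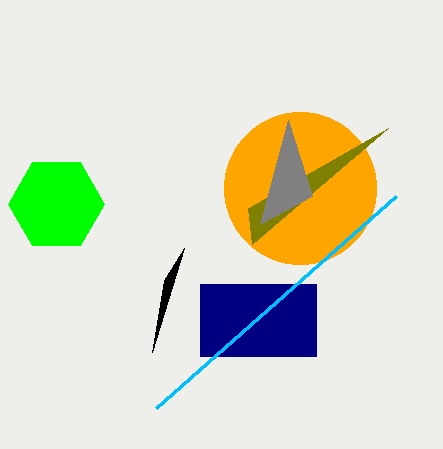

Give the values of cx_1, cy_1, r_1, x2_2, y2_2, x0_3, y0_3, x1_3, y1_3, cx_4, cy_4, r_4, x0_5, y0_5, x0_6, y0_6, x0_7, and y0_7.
cx_1 = 56, cy_1 = 204, r_1 = 48, x2_2 = 152, y2_2 = 352, x0_3 = 200, y0_3 = 284, x1_3 = 316, y1_3 = 356, cx_4 = 300, cy_4 = 188, r_4 = 76, x0_5 = 252, y0_5 = 244, x0_6 = 396, y0_6 = 196, x0_7 = 312, y0_7 = 196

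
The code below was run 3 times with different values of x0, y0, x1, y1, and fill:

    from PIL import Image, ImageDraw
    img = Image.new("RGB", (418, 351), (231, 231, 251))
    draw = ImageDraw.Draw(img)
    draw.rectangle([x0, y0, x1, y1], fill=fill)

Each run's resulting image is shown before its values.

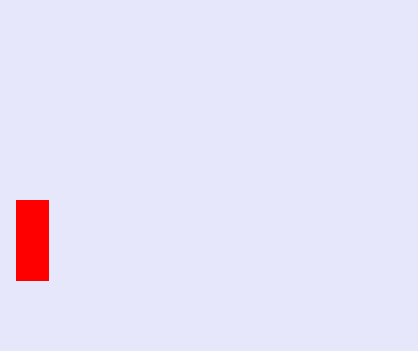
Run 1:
x0 = 16
y0 = 200
x1 = 48
y1 = 280
fill = 'red'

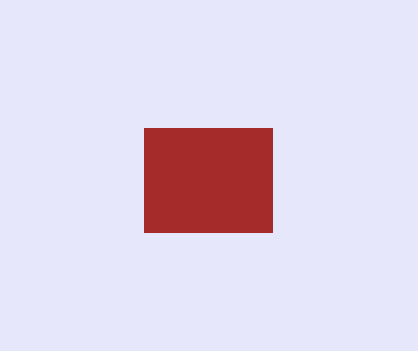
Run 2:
x0 = 144, y0 = 128, x1 = 272, y1 = 232, fill = 'brown'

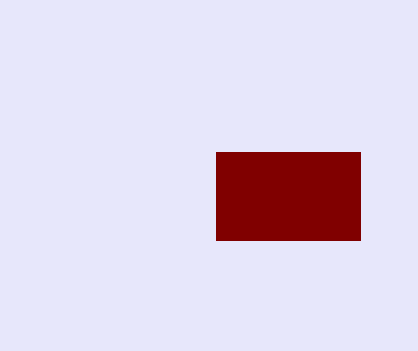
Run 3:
x0 = 216
y0 = 152
x1 = 360
y1 = 240
fill = 'maroon'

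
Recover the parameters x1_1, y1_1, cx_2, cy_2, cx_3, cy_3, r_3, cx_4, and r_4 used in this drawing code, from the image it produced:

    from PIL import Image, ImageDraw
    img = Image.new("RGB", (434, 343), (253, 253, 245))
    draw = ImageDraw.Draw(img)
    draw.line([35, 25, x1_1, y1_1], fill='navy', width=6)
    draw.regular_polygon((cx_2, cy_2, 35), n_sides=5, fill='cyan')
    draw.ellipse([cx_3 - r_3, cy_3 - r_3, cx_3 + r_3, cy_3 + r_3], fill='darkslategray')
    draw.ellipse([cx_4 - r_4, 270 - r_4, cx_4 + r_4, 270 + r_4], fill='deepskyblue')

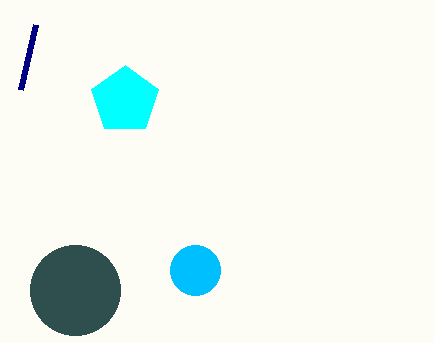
x1_1 = 20; y1_1 = 90; cx_2 = 125; cy_2 = 100; cx_3 = 75; cy_3 = 290; r_3 = 45; cx_4 = 195; r_4 = 25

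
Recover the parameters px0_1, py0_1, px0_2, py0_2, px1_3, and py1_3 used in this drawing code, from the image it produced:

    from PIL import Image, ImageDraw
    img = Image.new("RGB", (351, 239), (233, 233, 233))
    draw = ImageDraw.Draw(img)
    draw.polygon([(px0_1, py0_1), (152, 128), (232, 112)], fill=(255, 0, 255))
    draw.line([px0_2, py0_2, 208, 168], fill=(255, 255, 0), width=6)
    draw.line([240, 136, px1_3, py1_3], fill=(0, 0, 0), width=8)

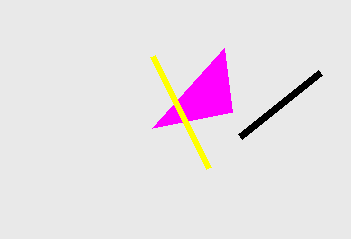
px0_1 = 224; py0_1 = 48; px0_2 = 152; py0_2 = 56; px1_3 = 320; py1_3 = 72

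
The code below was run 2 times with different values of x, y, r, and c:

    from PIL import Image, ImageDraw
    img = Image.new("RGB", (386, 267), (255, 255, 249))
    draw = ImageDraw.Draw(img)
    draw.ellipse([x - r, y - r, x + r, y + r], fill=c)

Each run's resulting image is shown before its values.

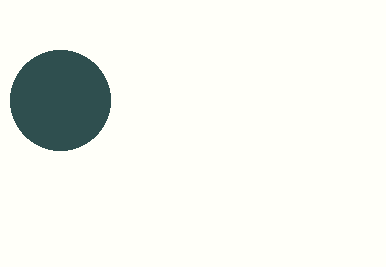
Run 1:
x = 60; y = 100; r = 50; c = 'darkslategray'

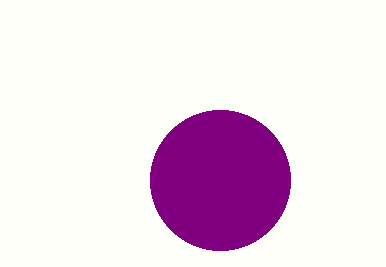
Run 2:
x = 220
y = 180
r = 70
c = 'purple'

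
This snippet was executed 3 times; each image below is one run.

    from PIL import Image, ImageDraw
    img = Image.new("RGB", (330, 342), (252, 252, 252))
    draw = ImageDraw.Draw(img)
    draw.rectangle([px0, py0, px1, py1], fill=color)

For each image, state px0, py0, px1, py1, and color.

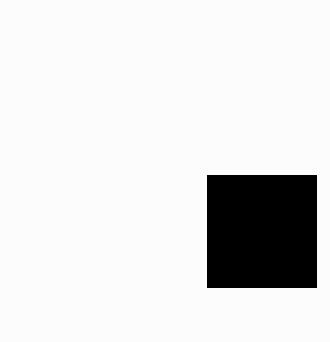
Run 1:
px0 = 207; py0 = 175; px1 = 316; py1 = 287; color = 'black'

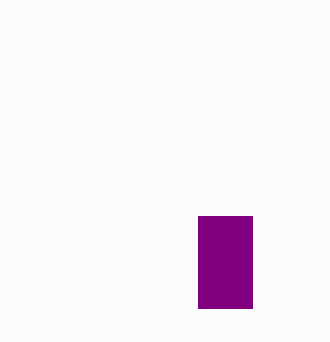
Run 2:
px0 = 198
py0 = 216
px1 = 252
py1 = 308
color = 'purple'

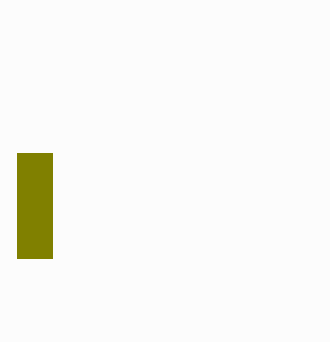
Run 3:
px0 = 17
py0 = 153
px1 = 52
py1 = 258
color = 'olive'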